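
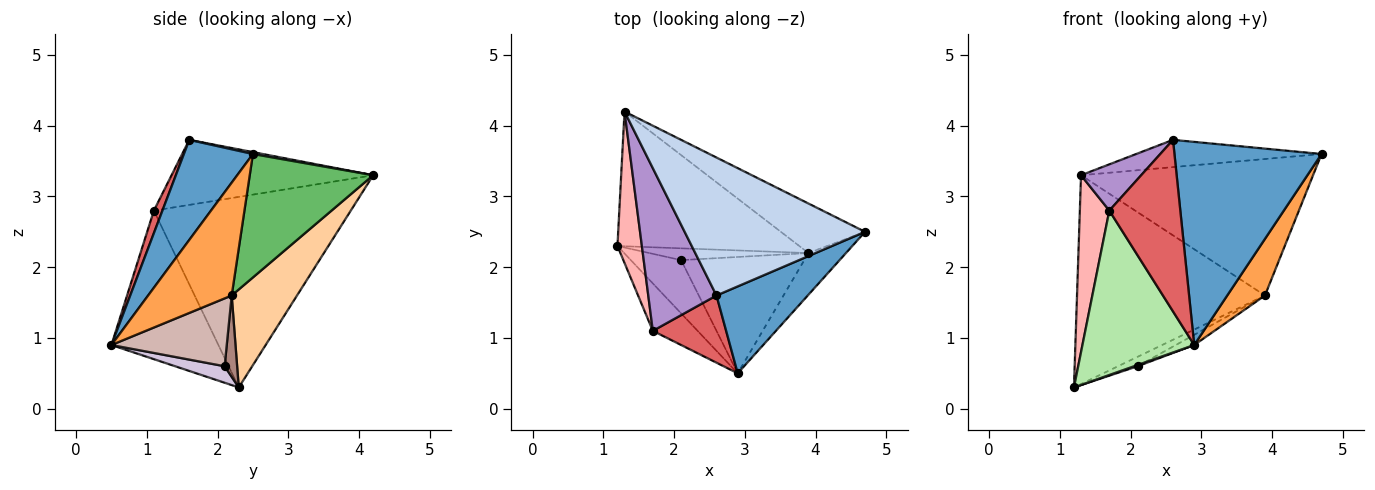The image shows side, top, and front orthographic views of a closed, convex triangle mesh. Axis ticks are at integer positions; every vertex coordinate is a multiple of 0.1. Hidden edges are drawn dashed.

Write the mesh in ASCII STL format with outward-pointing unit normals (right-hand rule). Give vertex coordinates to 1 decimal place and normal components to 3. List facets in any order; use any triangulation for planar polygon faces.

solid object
 facet normal 0.396 -0.844 0.361
  outer loop
   vertex 2.6 1.6 3.8
   vertex 2.9 0.5 0.9
   vertex 4.7 2.5 3.6
  endloop
 endfacet
 facet normal 0.010 0.194 0.981
  outer loop
   vertex 1.3 4.2 3.3
   vertex 2.6 1.6 3.8
   vertex 4.7 2.5 3.6
  endloop
 endfacet
 facet normal 0.872 -0.394 -0.290
  outer loop
   vertex 3.9 2.2 1.6
   vertex 4.7 2.5 3.6
   vertex 2.9 0.5 0.9
  endloop
 endfacet
 facet normal 0.280 0.807 -0.520
  outer loop
   vertex 3.9 2.2 1.6
   vertex 1.2 2.3 0.3
   vertex 1.3 4.2 3.3
  endloop
 endfacet
 facet normal 0.447 0.841 -0.305
  outer loop
   vertex 3.9 2.2 1.6
   vertex 1.3 4.2 3.3
   vertex 4.7 2.5 3.6
  endloop
 endfacet
 facet normal -0.677 -0.707 -0.204
  outer loop
   vertex 1.7 1.1 2.8
   vertex 1.2 2.3 0.3
   vertex 2.9 0.5 0.9
  endloop
 endfacet
 facet normal 0.111 -0.925 0.362
  outer loop
   vertex 1.7 1.1 2.8
   vertex 2.9 0.5 0.9
   vertex 2.6 1.6 3.8
  endloop
 endfacet
 facet normal -0.981 -0.147 0.126
  outer loop
   vertex 1.7 1.1 2.8
   vertex 1.3 4.2 3.3
   vertex 1.2 2.3 0.3
  endloop
 endfacet
 facet normal -0.676 -0.202 0.709
  outer loop
   vertex 1.7 1.1 2.8
   vertex 2.6 1.6 3.8
   vertex 1.3 4.2 3.3
  endloop
 endfacet
 facet normal 0.312 -0.022 -0.950
  outer loop
   vertex 2.1 2.1 0.6
   vertex 2.9 0.5 0.9
   vertex 1.2 2.3 0.3
  endloop
 endfacet
 facet normal 0.371 0.580 -0.725
  outer loop
   vertex 2.1 2.1 0.6
   vertex 1.2 2.3 0.3
   vertex 3.9 2.2 1.6
  endloop
 endfacet
 facet normal 0.481 0.077 -0.873
  outer loop
   vertex 2.1 2.1 0.6
   vertex 3.9 2.2 1.6
   vertex 2.9 0.5 0.9
  endloop
 endfacet
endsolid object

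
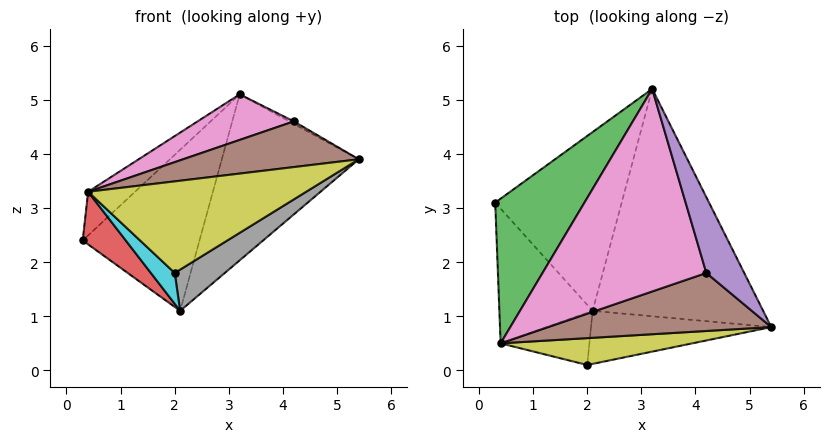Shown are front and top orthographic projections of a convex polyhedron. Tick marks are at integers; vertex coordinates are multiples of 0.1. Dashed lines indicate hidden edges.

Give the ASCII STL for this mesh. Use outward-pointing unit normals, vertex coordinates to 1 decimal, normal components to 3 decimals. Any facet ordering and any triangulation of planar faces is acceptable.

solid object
 facet normal 0.203 0.655 -0.728
  outer loop
   vertex 2.1 1.1 1.1
   vertex 0.3 3.1 2.4
   vertex 3.2 5.2 5.1
  endloop
 endfacet
 facet normal 0.594 0.474 -0.650
  outer loop
   vertex 2.1 1.1 1.1
   vertex 3.2 5.2 5.1
   vertex 5.4 0.8 3.9
  endloop
 endfacet
 facet normal -0.740 0.194 0.644
  outer loop
   vertex 0.4 0.5 3.3
   vertex 3.2 5.2 5.1
   vertex 0.3 3.1 2.4
  endloop
 endfacet
 facet normal -0.733 -0.248 -0.634
  outer loop
   vertex 0.4 0.5 3.3
   vertex 0.3 3.1 2.4
   vertex 2.1 1.1 1.1
  endloop
 endfacet
 facet normal 0.521 0.028 0.853
  outer loop
   vertex 4.2 1.8 4.6
   vertex 5.4 0.8 3.9
   vertex 3.2 5.2 5.1
  endloop
 endfacet
 facet normal -0.057 -0.618 0.784
  outer loop
   vertex 4.2 1.8 4.6
   vertex 0.4 0.5 3.3
   vertex 5.4 0.8 3.9
  endloop
 endfacet
 facet normal -0.250 -0.213 0.945
  outer loop
   vertex 4.2 1.8 4.6
   vertex 3.2 5.2 5.1
   vertex 0.4 0.5 3.3
  endloop
 endfacet
 facet normal 0.523 -0.523 -0.673
  outer loop
   vertex 2.0 0.1 1.8
   vertex 2.1 1.1 1.1
   vertex 5.4 0.8 3.9
  endloop
 endfacet
 facet normal 0.024 -0.959 0.281
  outer loop
   vertex 2.0 0.1 1.8
   vertex 5.4 0.8 3.9
   vertex 0.4 0.5 3.3
  endloop
 endfacet
 facet normal -0.683 -0.372 -0.629
  outer loop
   vertex 2.0 0.1 1.8
   vertex 0.4 0.5 3.3
   vertex 2.1 1.1 1.1
  endloop
 endfacet
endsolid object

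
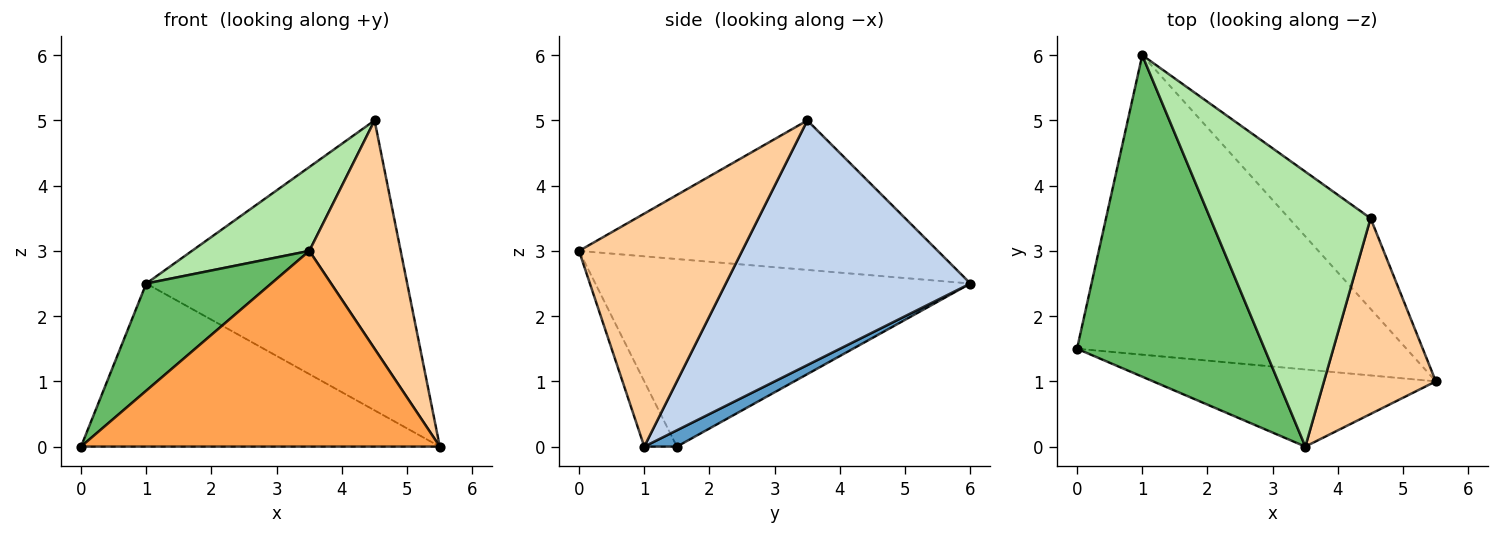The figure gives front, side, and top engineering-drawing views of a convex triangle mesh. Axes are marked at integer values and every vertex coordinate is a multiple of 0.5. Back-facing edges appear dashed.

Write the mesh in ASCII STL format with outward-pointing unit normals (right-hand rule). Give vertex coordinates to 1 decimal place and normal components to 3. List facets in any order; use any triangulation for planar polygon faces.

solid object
 facet normal 0.043 0.478 -0.877
  outer loop
   vertex 1.0 6.0 2.5
   vertex 5.5 1.0 0.0
   vertex 0.0 1.5 0.0
  endloop
 endfacet
 facet normal 0.667 0.711 -0.222
  outer loop
   vertex 4.5 3.5 5.0
   vertex 5.5 1.0 0.0
   vertex 1.0 6.0 2.5
  endloop
 endfacet
 facet normal -0.084 -0.927 -0.365
  outer loop
   vertex 3.5 0.0 3.0
   vertex 0.0 1.5 0.0
   vertex 5.5 1.0 0.0
  endloop
 endfacet
 facet normal 0.805 -0.451 0.386
  outer loop
   vertex 3.5 0.0 3.0
   vertex 5.5 1.0 0.0
   vertex 4.5 3.5 5.0
  endloop
 endfacet
 facet normal -0.688 -0.229 0.688
  outer loop
   vertex 3.5 0.0 3.0
   vertex 1.0 6.0 2.5
   vertex 0.0 1.5 0.0
  endloop
 endfacet
 facet normal -0.666 -0.218 0.714
  outer loop
   vertex 3.5 0.0 3.0
   vertex 4.5 3.5 5.0
   vertex 1.0 6.0 2.5
  endloop
 endfacet
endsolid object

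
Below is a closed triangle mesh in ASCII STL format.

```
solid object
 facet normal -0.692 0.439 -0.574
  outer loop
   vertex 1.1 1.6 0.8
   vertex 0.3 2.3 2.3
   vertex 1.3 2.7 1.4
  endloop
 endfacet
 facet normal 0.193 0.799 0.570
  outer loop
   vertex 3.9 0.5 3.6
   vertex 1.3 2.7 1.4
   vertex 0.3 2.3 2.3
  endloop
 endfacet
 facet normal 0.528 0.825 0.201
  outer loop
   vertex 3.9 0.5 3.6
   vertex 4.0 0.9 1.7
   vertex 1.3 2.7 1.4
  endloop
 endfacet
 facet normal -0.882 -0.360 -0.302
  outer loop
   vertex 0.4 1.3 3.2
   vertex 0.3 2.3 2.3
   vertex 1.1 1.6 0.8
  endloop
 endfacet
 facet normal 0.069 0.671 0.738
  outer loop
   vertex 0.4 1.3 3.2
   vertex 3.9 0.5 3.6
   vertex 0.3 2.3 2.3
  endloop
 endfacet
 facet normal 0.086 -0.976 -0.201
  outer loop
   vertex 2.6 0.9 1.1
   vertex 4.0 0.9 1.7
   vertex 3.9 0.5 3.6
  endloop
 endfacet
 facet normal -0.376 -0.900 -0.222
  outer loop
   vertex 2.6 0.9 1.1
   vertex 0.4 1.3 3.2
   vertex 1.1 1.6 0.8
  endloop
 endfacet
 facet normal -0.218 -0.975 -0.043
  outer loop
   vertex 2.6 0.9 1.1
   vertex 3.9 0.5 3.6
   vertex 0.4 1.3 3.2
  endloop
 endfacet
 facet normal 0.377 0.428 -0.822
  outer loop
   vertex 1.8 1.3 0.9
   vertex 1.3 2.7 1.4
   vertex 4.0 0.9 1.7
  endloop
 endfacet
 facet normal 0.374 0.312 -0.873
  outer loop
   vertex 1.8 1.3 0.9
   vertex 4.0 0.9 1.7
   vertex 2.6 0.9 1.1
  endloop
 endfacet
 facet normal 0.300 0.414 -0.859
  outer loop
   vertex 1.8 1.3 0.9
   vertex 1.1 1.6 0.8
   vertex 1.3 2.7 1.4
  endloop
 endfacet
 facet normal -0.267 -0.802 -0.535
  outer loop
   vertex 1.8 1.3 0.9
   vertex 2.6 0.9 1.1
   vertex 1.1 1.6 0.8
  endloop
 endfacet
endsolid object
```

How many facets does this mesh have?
12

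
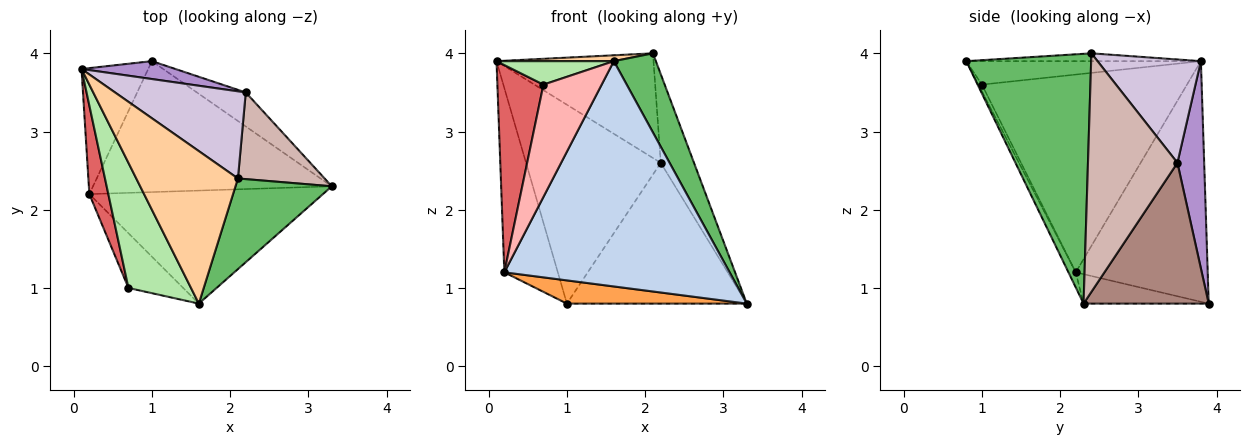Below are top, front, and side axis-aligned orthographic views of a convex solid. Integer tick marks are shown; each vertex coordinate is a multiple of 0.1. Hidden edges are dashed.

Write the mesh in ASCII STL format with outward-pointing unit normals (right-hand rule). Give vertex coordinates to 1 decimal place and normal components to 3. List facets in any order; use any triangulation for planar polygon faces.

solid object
 facet normal -0.898 0.364 -0.249
  outer loop
   vertex 0.2 2.2 1.2
   vertex 0.1 3.8 3.9
   vertex 1.0 3.9 0.8
  endloop
 endfacet
 facet normal -0.029 -0.893 -0.448
  outer loop
   vertex 0.2 2.2 1.2
   vertex 3.3 2.3 0.8
   vertex 1.6 0.8 3.9
  endloop
 endfacet
 facet normal -0.121 -0.173 -0.977
  outer loop
   vertex 0.2 2.2 1.2
   vertex 1.0 3.9 0.8
   vertex 3.3 2.3 0.8
  endloop
 endfacet
 facet normal -0.077 -0.038 0.996
  outer loop
   vertex 2.1 2.4 4.0
   vertex 0.1 3.8 3.9
   vertex 1.6 0.8 3.9
  endloop
 endfacet
 facet normal 0.890 -0.300 0.343
  outer loop
   vertex 2.1 2.4 4.0
   vertex 1.6 0.8 3.9
   vertex 3.3 2.3 0.8
  endloop
 endfacet
 facet normal -0.346 -0.173 0.922
  outer loop
   vertex 0.7 1.0 3.6
   vertex 1.6 0.8 3.9
   vertex 0.1 3.8 3.9
  endloop
 endfacet
 facet normal -0.971 -0.218 0.093
  outer loop
   vertex 0.7 1.0 3.6
   vertex 0.1 3.8 3.9
   vertex 0.2 2.2 1.2
  endloop
 endfacet
 facet normal -0.054 -0.898 -0.438
  outer loop
   vertex 0.7 1.0 3.6
   vertex 0.2 2.2 1.2
   vertex 1.6 0.8 3.9
  endloop
 endfacet
 facet normal 0.194 0.977 0.088
  outer loop
   vertex 2.2 3.5 2.6
   vertex 1.0 3.9 0.8
   vertex 0.1 3.8 3.9
  endloop
 endfacet
 facet normal 0.451 0.686 0.571
  outer loop
   vertex 2.2 3.5 2.6
   vertex 0.1 3.8 3.9
   vertex 2.1 2.4 4.0
  endloop
 endfacet
 facet normal 0.560 0.805 -0.194
  outer loop
   vertex 2.2 3.5 2.6
   vertex 3.3 2.3 0.8
   vertex 1.0 3.9 0.8
  endloop
 endfacet
 facet normal 0.887 0.330 0.322
  outer loop
   vertex 2.2 3.5 2.6
   vertex 2.1 2.4 4.0
   vertex 3.3 2.3 0.8
  endloop
 endfacet
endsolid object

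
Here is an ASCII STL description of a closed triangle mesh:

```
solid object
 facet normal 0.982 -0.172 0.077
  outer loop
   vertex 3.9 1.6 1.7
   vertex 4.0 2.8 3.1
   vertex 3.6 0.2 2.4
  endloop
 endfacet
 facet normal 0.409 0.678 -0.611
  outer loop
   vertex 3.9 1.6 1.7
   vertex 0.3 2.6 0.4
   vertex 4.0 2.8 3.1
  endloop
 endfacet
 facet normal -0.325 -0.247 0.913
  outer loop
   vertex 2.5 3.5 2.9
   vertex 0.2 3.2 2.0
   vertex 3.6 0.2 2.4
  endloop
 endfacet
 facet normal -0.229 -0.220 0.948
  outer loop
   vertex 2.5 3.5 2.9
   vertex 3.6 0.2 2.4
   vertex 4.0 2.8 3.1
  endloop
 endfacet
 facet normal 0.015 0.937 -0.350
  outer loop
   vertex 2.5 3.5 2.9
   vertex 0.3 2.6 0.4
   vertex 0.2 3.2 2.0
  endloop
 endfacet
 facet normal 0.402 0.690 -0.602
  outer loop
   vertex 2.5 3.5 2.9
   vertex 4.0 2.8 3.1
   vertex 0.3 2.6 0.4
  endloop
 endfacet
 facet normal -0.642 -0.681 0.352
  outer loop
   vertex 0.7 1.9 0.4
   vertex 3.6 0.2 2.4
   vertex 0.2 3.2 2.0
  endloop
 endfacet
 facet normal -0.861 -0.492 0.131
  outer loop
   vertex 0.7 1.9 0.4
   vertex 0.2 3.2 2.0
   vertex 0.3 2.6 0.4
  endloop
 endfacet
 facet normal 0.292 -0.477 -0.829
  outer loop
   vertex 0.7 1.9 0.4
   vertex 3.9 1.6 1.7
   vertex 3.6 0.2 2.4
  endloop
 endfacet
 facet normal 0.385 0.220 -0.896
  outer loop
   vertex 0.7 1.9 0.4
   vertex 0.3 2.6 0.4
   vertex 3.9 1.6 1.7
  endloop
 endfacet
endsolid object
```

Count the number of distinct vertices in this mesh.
7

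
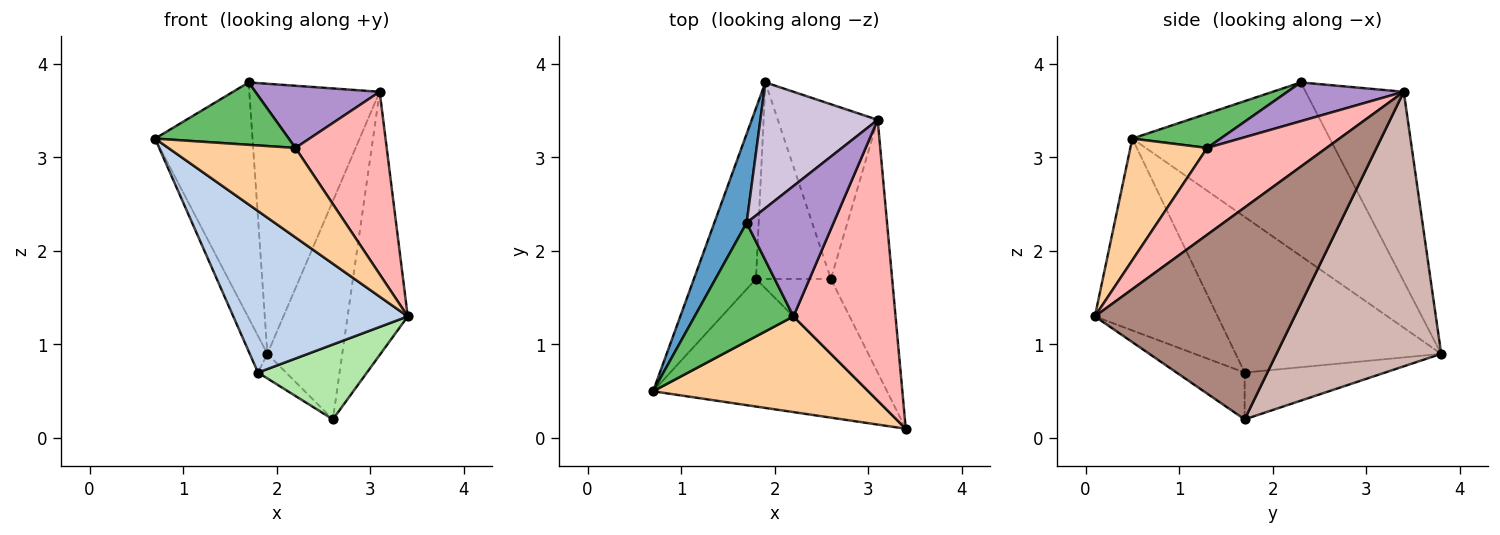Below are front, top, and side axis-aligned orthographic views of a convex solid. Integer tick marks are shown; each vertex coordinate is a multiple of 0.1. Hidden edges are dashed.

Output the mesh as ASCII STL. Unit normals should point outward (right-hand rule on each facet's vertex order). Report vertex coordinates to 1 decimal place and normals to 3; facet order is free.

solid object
 facet normal -0.885 0.436 0.165
  outer loop
   vertex 1.7 2.3 3.8
   vertex 1.9 3.8 0.9
   vertex 0.7 0.5 3.2
  endloop
 endfacet
 facet normal -0.484 -0.687 -0.542
  outer loop
   vertex 1.8 1.7 0.7
   vertex 3.4 0.1 1.3
   vertex 0.7 0.5 3.2
  endloop
 endfacet
 facet normal -0.926 0.079 -0.369
  outer loop
   vertex 1.8 1.7 0.7
   vertex 0.7 0.5 3.2
   vertex 1.9 3.8 0.9
  endloop
 endfacet
 facet normal 0.382 -0.631 0.675
  outer loop
   vertex 2.2 1.3 3.1
   vertex 0.7 0.5 3.2
   vertex 3.4 0.1 1.3
  endloop
 endfacet
 facet normal 0.294 -0.445 0.846
  outer loop
   vertex 2.2 1.3 3.1
   vertex 1.7 2.3 3.8
   vertex 0.7 0.5 3.2
  endloop
 endfacet
 facet normal -0.404 -0.647 -0.647
  outer loop
   vertex 2.6 1.7 0.2
   vertex 3.4 0.1 1.3
   vertex 1.8 1.7 0.7
  endloop
 endfacet
 facet normal -0.527 0.105 -0.843
  outer loop
   vertex 2.6 1.7 0.2
   vertex 1.8 1.7 0.7
   vertex 1.9 3.8 0.9
  endloop
 endfacet
 facet normal 0.580 -0.444 0.683
  outer loop
   vertex 3.1 3.4 3.7
   vertex 2.2 1.3 3.1
   vertex 3.4 0.1 1.3
  endloop
 endfacet
 facet normal 0.374 -0.399 0.837
  outer loop
   vertex 3.1 3.4 3.7
   vertex 1.7 2.3 3.8
   vertex 2.2 1.3 3.1
  endloop
 endfacet
 facet normal -0.564 0.749 0.349
  outer loop
   vertex 3.1 3.4 3.7
   vertex 1.9 3.8 0.9
   vertex 1.7 2.3 3.8
  endloop
 endfacet
 facet normal 0.923 0.278 -0.267
  outer loop
   vertex 3.1 3.4 3.7
   vertex 3.4 0.1 1.3
   vertex 2.6 1.7 0.2
  endloop
 endfacet
 facet normal 0.864 0.393 -0.314
  outer loop
   vertex 3.1 3.4 3.7
   vertex 2.6 1.7 0.2
   vertex 1.9 3.8 0.9
  endloop
 endfacet
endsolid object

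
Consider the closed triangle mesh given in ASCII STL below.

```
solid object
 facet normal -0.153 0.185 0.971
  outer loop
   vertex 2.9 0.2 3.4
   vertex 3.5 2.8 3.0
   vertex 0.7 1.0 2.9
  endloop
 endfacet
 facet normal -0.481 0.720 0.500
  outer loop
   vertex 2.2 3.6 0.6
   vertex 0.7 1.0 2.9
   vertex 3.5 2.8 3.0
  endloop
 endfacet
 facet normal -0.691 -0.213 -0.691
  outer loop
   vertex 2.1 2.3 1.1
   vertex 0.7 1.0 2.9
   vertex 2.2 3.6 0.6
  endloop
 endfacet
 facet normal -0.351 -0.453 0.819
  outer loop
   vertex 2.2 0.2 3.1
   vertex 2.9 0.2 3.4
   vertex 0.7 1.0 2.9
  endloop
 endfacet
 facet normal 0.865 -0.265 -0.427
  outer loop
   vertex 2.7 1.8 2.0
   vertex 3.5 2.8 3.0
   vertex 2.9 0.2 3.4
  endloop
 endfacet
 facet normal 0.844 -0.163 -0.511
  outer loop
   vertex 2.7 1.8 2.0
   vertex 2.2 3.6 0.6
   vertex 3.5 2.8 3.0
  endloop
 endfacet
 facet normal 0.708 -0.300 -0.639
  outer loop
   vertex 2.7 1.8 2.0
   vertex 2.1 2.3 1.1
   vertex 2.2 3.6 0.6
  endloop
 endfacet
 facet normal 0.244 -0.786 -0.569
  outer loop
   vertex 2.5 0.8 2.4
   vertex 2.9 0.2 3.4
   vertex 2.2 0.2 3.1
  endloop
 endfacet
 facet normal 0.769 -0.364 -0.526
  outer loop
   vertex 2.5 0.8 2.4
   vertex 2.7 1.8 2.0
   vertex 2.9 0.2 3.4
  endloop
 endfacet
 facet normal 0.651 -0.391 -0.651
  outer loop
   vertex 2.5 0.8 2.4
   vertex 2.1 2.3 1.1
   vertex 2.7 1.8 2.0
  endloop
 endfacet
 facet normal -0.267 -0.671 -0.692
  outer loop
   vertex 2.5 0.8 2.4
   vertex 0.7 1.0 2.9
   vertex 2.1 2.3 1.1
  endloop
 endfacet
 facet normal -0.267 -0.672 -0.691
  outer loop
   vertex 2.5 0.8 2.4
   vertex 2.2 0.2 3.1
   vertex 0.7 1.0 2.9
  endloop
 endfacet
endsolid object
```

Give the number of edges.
18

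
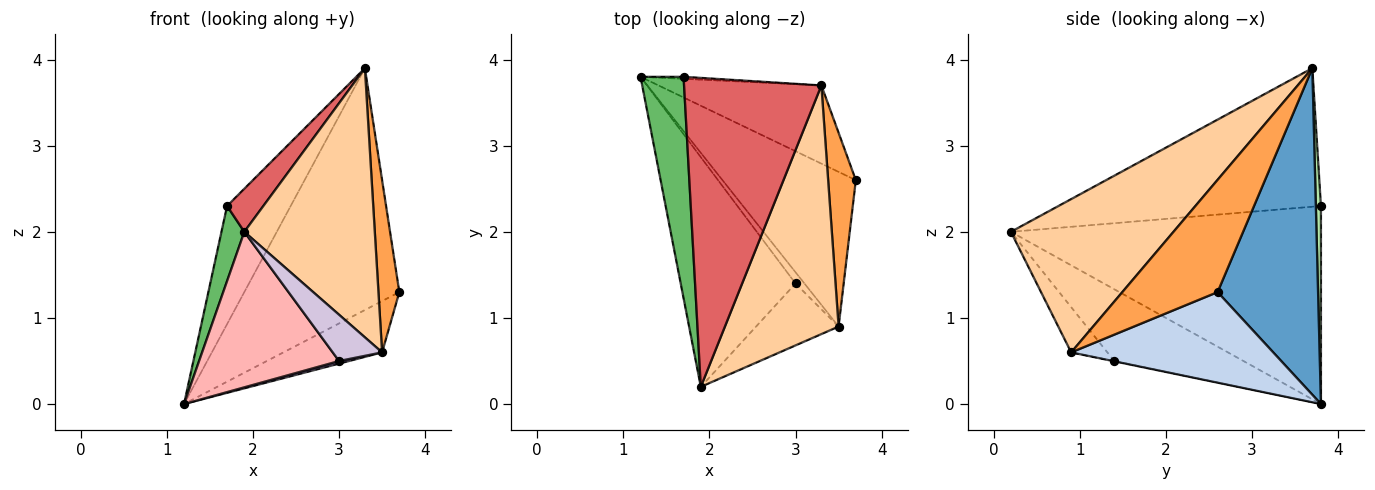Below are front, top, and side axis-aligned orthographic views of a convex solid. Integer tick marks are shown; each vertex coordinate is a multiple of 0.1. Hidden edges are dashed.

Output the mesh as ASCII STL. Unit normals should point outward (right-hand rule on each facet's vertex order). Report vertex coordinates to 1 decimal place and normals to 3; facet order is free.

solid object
 facet normal 0.525 0.810 -0.262
  outer loop
   vertex 3.3 3.7 3.9
   vertex 3.7 2.6 1.3
   vertex 1.2 3.8 0.0
  endloop
 endfacet
 facet normal 0.542 0.265 -0.798
  outer loop
   vertex 3.5 0.9 0.6
   vertex 1.2 3.8 0.0
   vertex 3.7 2.6 1.3
  endloop
 endfacet
 facet normal 0.950 -0.208 0.234
  outer loop
   vertex 3.5 0.9 0.6
   vertex 3.7 2.6 1.3
   vertex 3.3 3.7 3.9
  endloop
 endfacet
 facet normal 0.675 -0.542 0.501
  outer loop
   vertex 3.5 0.9 0.6
   vertex 3.3 3.7 3.9
   vertex 1.9 0.2 2.0
  endloop
 endfacet
 facet normal -0.975 -0.072 0.212
  outer loop
   vertex 1.7 3.8 2.3
   vertex 1.2 3.8 0.0
   vertex 1.9 0.2 2.0
  endloop
 endfacet
 facet normal 0.080 0.997 -0.017
  outer loop
   vertex 1.7 3.8 2.3
   vertex 3.3 3.7 3.9
   vertex 1.2 3.8 0.0
  endloop
 endfacet
 facet normal -0.707 -0.098 0.701
  outer loop
   vertex 1.7 3.8 2.3
   vertex 1.9 0.2 2.0
   vertex 3.3 3.7 3.9
  endloop
 endfacet
 facet normal -0.460 -0.498 -0.735
  outer loop
   vertex 3.0 1.4 0.5
   vertex 1.9 0.2 2.0
   vertex 1.2 3.8 0.0
  endloop
 endfacet
 facet normal -0.032 -0.227 -0.973
  outer loop
   vertex 3.0 1.4 0.5
   vertex 1.2 3.8 0.0
   vertex 3.5 0.9 0.6
  endloop
 endfacet
 facet normal -0.402 -0.548 -0.733
  outer loop
   vertex 3.0 1.4 0.5
   vertex 3.5 0.9 0.6
   vertex 1.9 0.2 2.0
  endloop
 endfacet
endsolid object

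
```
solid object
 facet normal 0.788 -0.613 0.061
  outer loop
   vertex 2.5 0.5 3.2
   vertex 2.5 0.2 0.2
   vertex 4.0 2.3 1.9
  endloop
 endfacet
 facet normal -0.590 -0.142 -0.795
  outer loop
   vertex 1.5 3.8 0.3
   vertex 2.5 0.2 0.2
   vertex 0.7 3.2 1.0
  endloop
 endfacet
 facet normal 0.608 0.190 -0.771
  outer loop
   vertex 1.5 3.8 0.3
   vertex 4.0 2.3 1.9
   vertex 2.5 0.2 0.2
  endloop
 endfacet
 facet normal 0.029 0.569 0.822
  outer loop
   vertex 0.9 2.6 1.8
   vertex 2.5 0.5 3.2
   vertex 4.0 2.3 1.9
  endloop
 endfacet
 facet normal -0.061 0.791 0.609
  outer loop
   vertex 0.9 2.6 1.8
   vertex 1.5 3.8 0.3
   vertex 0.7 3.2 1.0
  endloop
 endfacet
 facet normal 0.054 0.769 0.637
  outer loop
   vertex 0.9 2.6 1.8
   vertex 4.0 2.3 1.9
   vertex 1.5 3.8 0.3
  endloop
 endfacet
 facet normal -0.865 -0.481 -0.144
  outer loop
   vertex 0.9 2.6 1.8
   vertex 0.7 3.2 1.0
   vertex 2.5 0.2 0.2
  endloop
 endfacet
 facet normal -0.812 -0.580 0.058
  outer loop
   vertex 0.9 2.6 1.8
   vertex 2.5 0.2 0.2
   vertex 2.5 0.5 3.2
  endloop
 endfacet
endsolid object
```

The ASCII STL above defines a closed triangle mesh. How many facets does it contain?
8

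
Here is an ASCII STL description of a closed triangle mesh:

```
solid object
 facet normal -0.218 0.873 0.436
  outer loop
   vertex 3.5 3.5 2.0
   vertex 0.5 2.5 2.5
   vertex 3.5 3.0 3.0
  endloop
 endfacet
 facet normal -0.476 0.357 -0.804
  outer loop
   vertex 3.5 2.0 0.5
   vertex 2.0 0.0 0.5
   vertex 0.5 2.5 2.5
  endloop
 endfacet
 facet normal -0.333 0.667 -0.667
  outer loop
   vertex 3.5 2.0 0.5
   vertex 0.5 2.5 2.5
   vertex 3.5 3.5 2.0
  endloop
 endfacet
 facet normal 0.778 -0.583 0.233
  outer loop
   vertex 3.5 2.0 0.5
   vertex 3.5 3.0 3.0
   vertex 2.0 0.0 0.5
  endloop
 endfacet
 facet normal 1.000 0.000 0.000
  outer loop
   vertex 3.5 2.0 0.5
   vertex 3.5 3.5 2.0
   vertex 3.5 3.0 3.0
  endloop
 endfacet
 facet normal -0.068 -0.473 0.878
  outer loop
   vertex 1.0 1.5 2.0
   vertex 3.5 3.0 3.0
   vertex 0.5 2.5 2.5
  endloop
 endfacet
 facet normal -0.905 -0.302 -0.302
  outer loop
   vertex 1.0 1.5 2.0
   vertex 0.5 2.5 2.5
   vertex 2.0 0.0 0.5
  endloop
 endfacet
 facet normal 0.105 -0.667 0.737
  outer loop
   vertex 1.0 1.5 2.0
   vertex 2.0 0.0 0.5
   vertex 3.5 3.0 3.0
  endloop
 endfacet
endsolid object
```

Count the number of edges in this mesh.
12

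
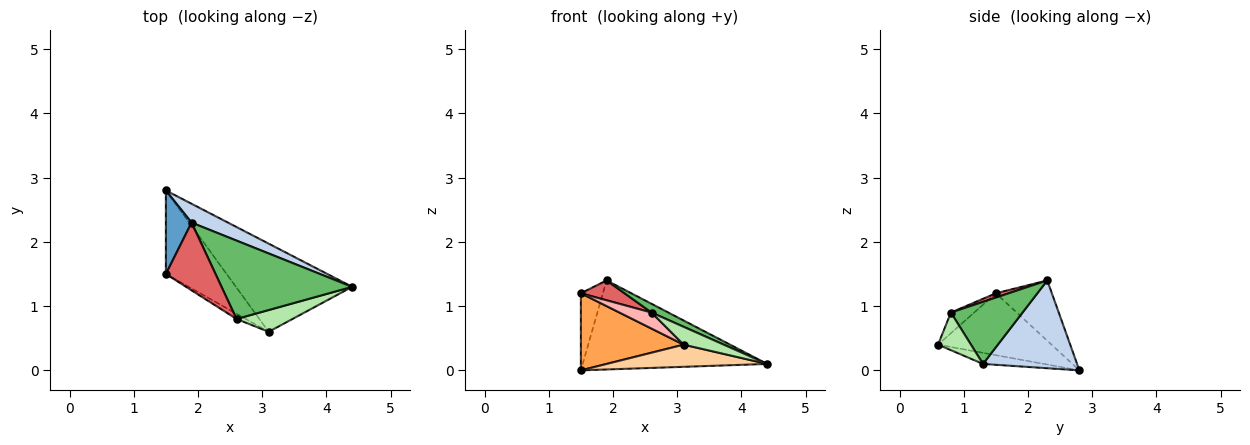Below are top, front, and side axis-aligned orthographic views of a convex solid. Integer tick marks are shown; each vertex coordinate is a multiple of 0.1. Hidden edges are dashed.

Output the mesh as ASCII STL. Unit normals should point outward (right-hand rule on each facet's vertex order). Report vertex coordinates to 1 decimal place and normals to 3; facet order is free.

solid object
 facet normal -0.865 0.340 0.369
  outer loop
   vertex 1.9 2.3 1.4
   vertex 1.5 2.8 0.0
   vertex 1.5 1.5 1.2
  endloop
 endfacet
 facet normal 0.446 0.875 0.185
  outer loop
   vertex 1.9 2.3 1.4
   vertex 4.4 1.3 0.1
   vertex 1.5 2.8 0.0
  endloop
 endfacet
 facet normal -0.599 -0.543 -0.588
  outer loop
   vertex 3.1 0.6 0.4
   vertex 1.5 1.5 1.2
   vertex 1.5 2.8 0.0
  endloop
 endfacet
 facet normal -0.092 -0.243 -0.966
  outer loop
   vertex 3.1 0.6 0.4
   vertex 1.5 2.8 0.0
   vertex 4.4 1.3 0.1
  endloop
 endfacet
 facet normal 0.427 -0.100 0.899
  outer loop
   vertex 2.6 0.8 0.9
   vertex 4.4 1.3 0.1
   vertex 1.9 2.3 1.4
  endloop
 endfacet
 facet normal 0.461 -0.562 0.686
  outer loop
   vertex 2.6 0.8 0.9
   vertex 3.1 0.6 0.4
   vertex 4.4 1.3 0.1
  endloop
 endfacet
 facet normal 0.082 -0.280 0.956
  outer loop
   vertex 2.6 0.8 0.9
   vertex 1.9 2.3 1.4
   vertex 1.5 1.5 1.2
  endloop
 endfacet
 facet normal -0.568 -0.783 -0.254
  outer loop
   vertex 2.6 0.8 0.9
   vertex 1.5 1.5 1.2
   vertex 3.1 0.6 0.4
  endloop
 endfacet
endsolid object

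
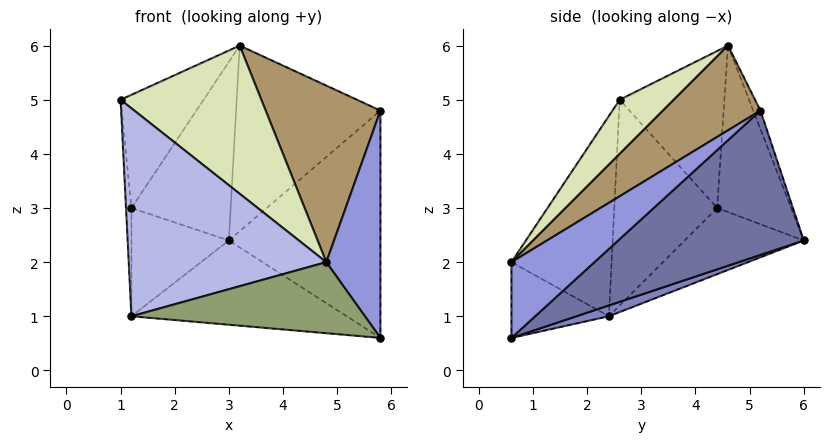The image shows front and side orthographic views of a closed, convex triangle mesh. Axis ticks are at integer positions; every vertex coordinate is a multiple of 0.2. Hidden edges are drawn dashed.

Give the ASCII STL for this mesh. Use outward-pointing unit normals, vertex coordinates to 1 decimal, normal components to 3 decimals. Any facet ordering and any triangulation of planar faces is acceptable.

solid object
 facet normal 0.637 0.520 -0.569
  outer loop
   vertex 3.0 6.0 2.4
   vertex 5.8 5.2 4.8
   vertex 5.8 0.6 0.6
  endloop
 endfacet
 facet normal 0.051 0.340 -0.939
  outer loop
   vertex 1.2 2.4 1.0
   vertex 3.0 6.0 2.4
   vertex 5.8 0.6 0.6
  endloop
 endfacet
 facet normal 0.719 -0.469 0.513
  outer loop
   vertex 4.8 0.6 2.0
   vertex 5.8 0.6 0.6
   vertex 5.8 5.2 4.8
  endloop
 endfacet
 facet normal -0.452 -0.892 0.022
  outer loop
   vertex 4.8 0.6 2.0
   vertex 1.0 2.6 5.0
   vertex 1.2 2.4 1.0
  endloop
 endfacet
 facet normal -0.371 -0.890 -0.265
  outer loop
   vertex 4.8 0.6 2.0
   vertex 1.2 2.4 1.0
   vertex 5.8 0.6 0.6
  endloop
 endfacet
 facet normal -0.997 0.052 -0.052
  outer loop
   vertex 1.2 4.4 3.0
   vertex 1.2 2.4 1.0
   vertex 1.0 2.6 5.0
  endloop
 endfacet
 facet normal -0.654 0.535 -0.535
  outer loop
   vertex 1.2 4.4 3.0
   vertex 3.0 6.0 2.4
   vertex 1.2 2.4 1.0
  endloop
 endfacet
 facet normal 0.244 -0.635 0.733
  outer loop
   vertex 3.2 4.6 6.0
   vertex 1.0 2.6 5.0
   vertex 4.8 0.6 2.0
  endloop
 endfacet
 facet normal 0.453 -0.533 0.714
  outer loop
   vertex 3.2 4.6 6.0
   vertex 4.8 0.6 2.0
   vertex 5.8 5.2 4.8
  endloop
 endfacet
 facet normal -0.047 0.930 0.364
  outer loop
   vertex 3.2 4.6 6.0
   vertex 5.8 5.2 4.8
   vertex 3.0 6.0 2.4
  endloop
 endfacet
 facet normal -0.706 0.560 0.433
  outer loop
   vertex 3.2 4.6 6.0
   vertex 1.2 4.4 3.0
   vertex 1.0 2.6 5.0
  endloop
 endfacet
 facet normal -0.565 0.758 0.326
  outer loop
   vertex 3.2 4.6 6.0
   vertex 3.0 6.0 2.4
   vertex 1.2 4.4 3.0
  endloop
 endfacet
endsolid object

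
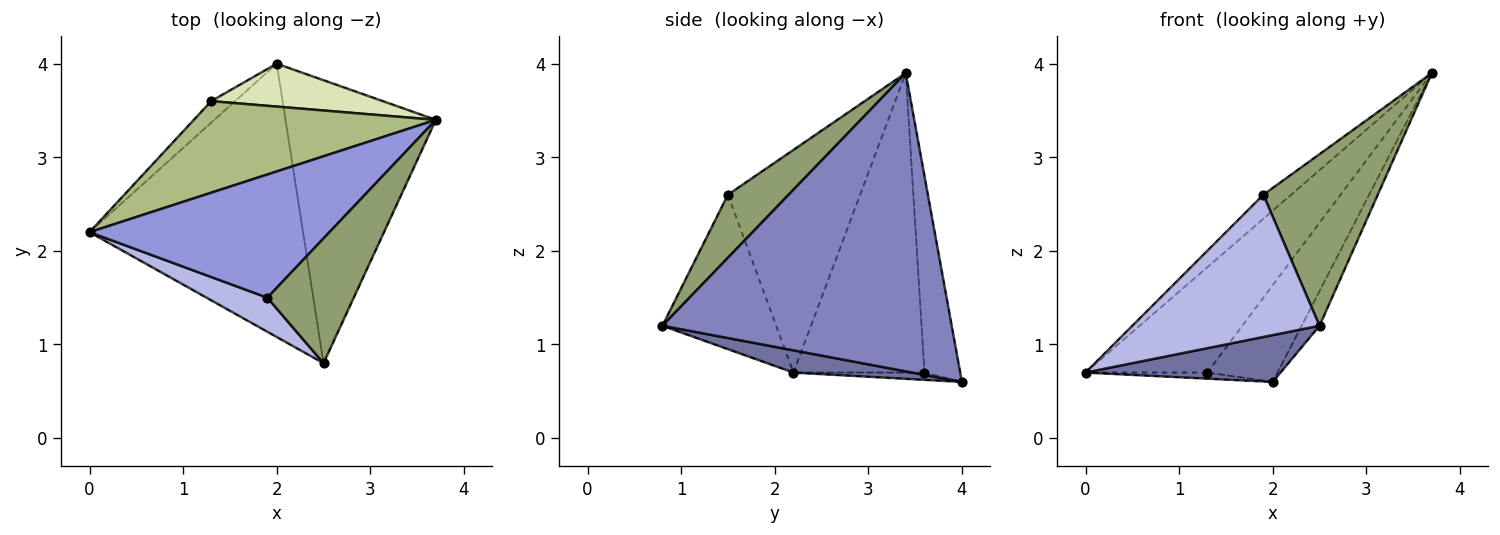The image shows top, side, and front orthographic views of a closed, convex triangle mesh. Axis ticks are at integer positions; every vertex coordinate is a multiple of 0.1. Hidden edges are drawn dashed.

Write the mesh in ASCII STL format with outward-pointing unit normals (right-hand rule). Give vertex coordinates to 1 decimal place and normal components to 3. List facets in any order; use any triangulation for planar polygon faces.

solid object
 facet normal 0.102 -0.168 -0.981
  outer loop
   vertex 2.0 4.0 0.6
   vertex 2.5 0.8 1.2
   vertex 0.0 2.2 0.7
  endloop
 endfacet
 facet normal 0.892 0.055 -0.449
  outer loop
   vertex 2.0 4.0 0.6
   vertex 3.7 3.4 3.9
   vertex 2.5 0.8 1.2
  endloop
 endfacet
 facet normal -0.673 0.142 0.726
  outer loop
   vertex 1.9 1.5 2.6
   vertex 3.7 3.4 3.9
   vertex 0.0 2.2 0.7
  endloop
 endfacet
 facet normal -0.509 -0.837 0.200
  outer loop
   vertex 1.9 1.5 2.6
   vertex 0.0 2.2 0.7
   vertex 2.5 0.8 1.2
  endloop
 endfacet
 facet normal 0.394 -0.743 0.541
  outer loop
   vertex 1.9 1.5 2.6
   vertex 2.5 0.8 1.2
   vertex 3.7 3.4 3.9
  endloop
 endfacet
 facet normal -0.631 0.586 0.510
  outer loop
   vertex 1.3 3.6 0.7
   vertex 0.0 2.2 0.7
   vertex 3.7 3.4 3.9
  endloop
 endfacet
 facet normal -0.281 0.261 -0.924
  outer loop
   vertex 1.3 3.6 0.7
   vertex 2.0 4.0 0.6
   vertex 0.0 2.2 0.7
  endloop
 endfacet
 facet normal -0.421 0.829 0.368
  outer loop
   vertex 1.3 3.6 0.7
   vertex 3.7 3.4 3.9
   vertex 2.0 4.0 0.6
  endloop
 endfacet
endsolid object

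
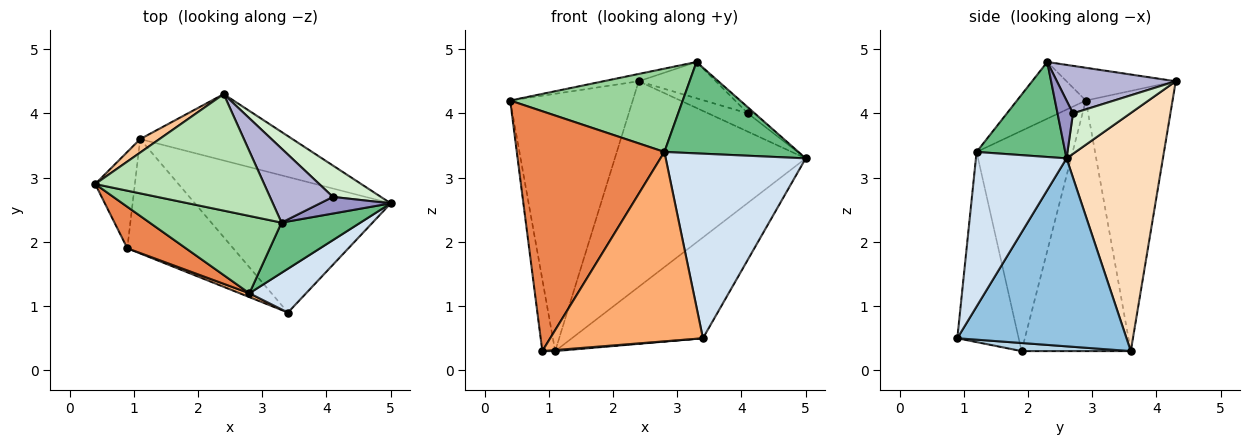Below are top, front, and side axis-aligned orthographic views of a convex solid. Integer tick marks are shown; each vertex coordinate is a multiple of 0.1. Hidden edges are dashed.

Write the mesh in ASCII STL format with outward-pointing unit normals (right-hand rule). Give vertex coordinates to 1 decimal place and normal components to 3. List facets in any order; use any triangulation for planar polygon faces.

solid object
 facet normal -0.981 0.115 -0.155
  outer loop
   vertex 1.1 3.6 0.3
   vertex 0.9 1.9 0.3
   vertex 0.4 2.9 4.2
  endloop
 endfacet
 facet normal 0.610 0.473 -0.636
  outer loop
   vertex 1.1 3.6 0.3
   vertex 5.0 2.6 3.3
   vertex 3.4 0.9 0.5
  endloop
 endfacet
 facet normal 0.076 -0.009 -0.997
  outer loop
   vertex 1.1 3.6 0.3
   vertex 3.4 0.9 0.5
   vertex 0.9 1.9 0.3
  endloop
 endfacet
 facet normal 0.533 -0.823 0.195
  outer loop
   vertex 2.8 1.2 3.4
   vertex 3.4 0.9 0.5
   vertex 5.0 2.6 3.3
  endloop
 endfacet
 facet normal -0.540 -0.830 0.143
  outer loop
   vertex 2.8 1.2 3.4
   vertex 0.4 2.9 4.2
   vertex 0.9 1.9 0.3
  endloop
 endfacet
 facet normal -0.373 -0.928 0.019
  outer loop
   vertex 2.8 1.2 3.4
   vertex 0.9 1.9 0.3
   vertex 3.4 0.9 0.5
  endloop
 endfacet
 facet normal -0.577 0.815 0.043
  outer loop
   vertex 2.4 4.3 4.5
   vertex 1.1 3.6 0.3
   vertex 0.4 2.9 4.2
  endloop
 endfacet
 facet normal 0.433 0.858 -0.277
  outer loop
   vertex 2.4 4.3 4.5
   vertex 5.0 2.6 3.3
   vertex 1.1 3.6 0.3
  endloop
 endfacet
 facet normal 0.501 -0.758 0.417
  outer loop
   vertex 3.3 2.3 4.8
   vertex 2.8 1.2 3.4
   vertex 5.0 2.6 3.3
  endloop
 endfacet
 facet normal -0.281 -0.703 0.653
  outer loop
   vertex 3.3 2.3 4.8
   vertex 0.4 2.9 4.2
   vertex 2.8 1.2 3.4
  endloop
 endfacet
 facet normal -0.190 0.061 0.980
  outer loop
   vertex 3.3 2.3 4.8
   vertex 2.4 4.3 4.5
   vertex 0.4 2.9 4.2
  endloop
 endfacet
 facet normal 0.589 0.407 0.699
  outer loop
   vertex 4.1 2.7 4.0
   vertex 5.0 2.6 3.3
   vertex 2.4 4.3 4.5
  endloop
 endfacet
 facet normal 0.610 0.271 0.745
  outer loop
   vertex 4.1 2.7 4.0
   vertex 3.3 2.3 4.8
   vertex 5.0 2.6 3.3
  endloop
 endfacet
 facet normal 0.561 0.364 0.743
  outer loop
   vertex 4.1 2.7 4.0
   vertex 2.4 4.3 4.5
   vertex 3.3 2.3 4.8
  endloop
 endfacet
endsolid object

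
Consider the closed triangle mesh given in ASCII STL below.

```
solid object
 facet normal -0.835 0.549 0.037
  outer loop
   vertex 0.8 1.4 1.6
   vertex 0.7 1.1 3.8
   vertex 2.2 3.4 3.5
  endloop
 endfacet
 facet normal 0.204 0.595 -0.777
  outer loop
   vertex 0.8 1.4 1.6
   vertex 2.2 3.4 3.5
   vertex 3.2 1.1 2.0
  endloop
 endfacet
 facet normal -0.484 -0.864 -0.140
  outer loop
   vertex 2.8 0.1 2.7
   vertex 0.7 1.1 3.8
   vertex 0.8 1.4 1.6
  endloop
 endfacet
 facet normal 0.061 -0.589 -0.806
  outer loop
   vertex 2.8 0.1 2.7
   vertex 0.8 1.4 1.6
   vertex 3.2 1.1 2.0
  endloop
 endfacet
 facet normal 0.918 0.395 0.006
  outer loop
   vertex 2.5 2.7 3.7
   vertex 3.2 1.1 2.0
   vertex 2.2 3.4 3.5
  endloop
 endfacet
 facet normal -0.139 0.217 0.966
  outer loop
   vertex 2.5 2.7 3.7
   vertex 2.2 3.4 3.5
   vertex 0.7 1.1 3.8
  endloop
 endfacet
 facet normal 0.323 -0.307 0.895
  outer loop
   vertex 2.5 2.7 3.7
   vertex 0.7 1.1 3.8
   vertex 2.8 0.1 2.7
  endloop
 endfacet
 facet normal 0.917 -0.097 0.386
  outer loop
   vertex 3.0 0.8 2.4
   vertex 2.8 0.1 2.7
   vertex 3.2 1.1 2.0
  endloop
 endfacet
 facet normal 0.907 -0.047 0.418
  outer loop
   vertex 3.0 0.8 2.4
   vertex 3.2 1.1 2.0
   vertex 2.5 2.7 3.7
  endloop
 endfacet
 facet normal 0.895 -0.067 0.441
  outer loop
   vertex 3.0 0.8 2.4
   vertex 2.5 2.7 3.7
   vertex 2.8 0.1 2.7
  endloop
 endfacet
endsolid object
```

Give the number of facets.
10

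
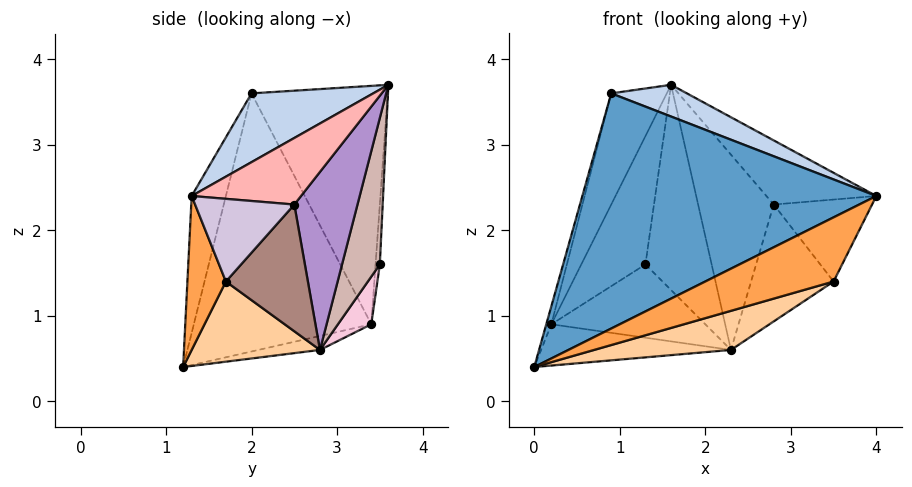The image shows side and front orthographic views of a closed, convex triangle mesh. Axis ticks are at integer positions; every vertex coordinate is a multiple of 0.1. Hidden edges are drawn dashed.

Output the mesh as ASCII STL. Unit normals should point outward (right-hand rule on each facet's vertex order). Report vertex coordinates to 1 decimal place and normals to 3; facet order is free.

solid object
 facet normal -0.111 -0.956 0.270
  outer loop
   vertex 0.9 2.0 3.6
   vertex 0.0 1.2 0.4
   vertex 4.0 1.3 2.4
  endloop
 endfacet
 facet normal 0.315 -0.196 0.929
  outer loop
   vertex 0.9 2.0 3.6
   vertex 4.0 1.3 2.4
   vertex 1.6 3.6 3.7
  endloop
 endfacet
 facet normal 0.254 -0.847 -0.466
  outer loop
   vertex 3.5 1.7 1.4
   vertex 4.0 1.3 2.4
   vertex 0.0 1.2 0.4
  endloop
 endfacet
 facet normal 0.302 -0.323 -0.897
  outer loop
   vertex 3.5 1.7 1.4
   vertex 0.0 1.2 0.4
   vertex 2.3 2.8 0.6
  endloop
 endfacet
 facet normal -0.074 0.227 -0.971
  outer loop
   vertex 0.2 3.4 0.9
   vertex 2.3 2.8 0.6
   vertex 0.0 1.2 0.4
  endloop
 endfacet
 facet normal -0.964 0.028 0.264
  outer loop
   vertex 0.2 3.4 0.9
   vertex 0.0 1.2 0.4
   vertex 0.9 2.0 3.6
  endloop
 endfacet
 facet normal -0.849 0.346 0.400
  outer loop
   vertex 0.2 3.4 0.9
   vertex 0.9 2.0 3.6
   vertex 1.6 3.6 3.7
  endloop
 endfacet
 facet normal 0.704 0.708 0.047
  outer loop
   vertex 2.8 2.5 2.3
   vertex 1.6 3.6 3.7
   vertex 4.0 1.3 2.4
  endloop
 endfacet
 facet normal 0.640 0.766 -0.053
  outer loop
   vertex 2.8 2.5 2.3
   vertex 2.3 2.8 0.6
   vertex 1.6 3.6 3.7
  endloop
 endfacet
 facet normal 0.708 0.702 -0.073
  outer loop
   vertex 2.8 2.5 2.3
   vertex 4.0 1.3 2.4
   vertex 3.5 1.7 1.4
  endloop
 endfacet
 facet normal 0.703 0.707 -0.082
  outer loop
   vertex 2.8 2.5 2.3
   vertex 3.5 1.7 1.4
   vertex 2.3 2.8 0.6
  endloop
 endfacet
 facet normal 0.493 0.863 -0.111
  outer loop
   vertex 1.3 3.5 1.6
   vertex 1.6 3.6 3.7
   vertex 2.3 2.8 0.6
  endloop
 endfacet
 facet normal -0.066 0.997 -0.038
  outer loop
   vertex 1.3 3.5 1.6
   vertex 0.2 3.4 0.9
   vertex 1.6 3.6 3.7
  endloop
 endfacet
 facet normal 0.191 0.884 -0.427
  outer loop
   vertex 1.3 3.5 1.6
   vertex 2.3 2.8 0.6
   vertex 0.2 3.4 0.9
  endloop
 endfacet
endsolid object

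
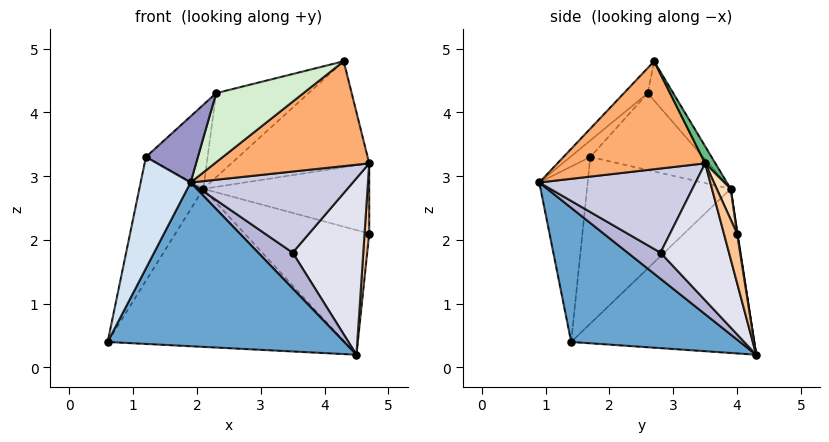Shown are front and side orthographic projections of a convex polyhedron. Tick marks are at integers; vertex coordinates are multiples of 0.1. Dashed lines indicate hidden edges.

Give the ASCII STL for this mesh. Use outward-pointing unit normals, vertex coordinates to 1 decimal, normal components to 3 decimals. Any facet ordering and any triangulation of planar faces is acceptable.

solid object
 facet normal 0.527 -0.738 -0.422
  outer loop
   vertex 4.5 4.3 0.2
   vertex 1.9 0.9 2.9
   vertex 0.6 1.4 0.4
  endloop
 endfacet
 facet normal -0.559 0.724 -0.405
  outer loop
   vertex 4.5 4.3 0.2
   vertex 0.6 1.4 0.4
   vertex 2.1 3.9 2.8
  endloop
 endfacet
 facet normal 0.004 0.988 0.156
  outer loop
   vertex 4.5 4.3 0.2
   vertex 2.1 3.9 2.8
   vertex 4.7 4.0 2.1
  endloop
 endfacet
 facet normal -0.680 -0.702 0.213
  outer loop
   vertex 1.2 1.7 3.3
   vertex 0.6 1.4 0.4
   vertex 1.9 0.9 2.9
  endloop
 endfacet
 facet normal -0.904 0.403 0.145
  outer loop
   vertex 1.2 1.7 3.3
   vertex 2.1 3.9 2.8
   vertex 0.6 1.4 0.4
  endloop
 endfacet
 facet normal 0.679 -0.710 -0.185
  outer loop
   vertex 4.7 3.5 3.2
   vertex 4.3 2.7 4.8
   vertex 1.9 0.9 2.9
  endloop
 endfacet
 facet normal 0.932 -0.331 -0.150
  outer loop
   vertex 4.7 3.5 3.2
   vertex 4.5 4.3 0.2
   vertex 4.7 4.0 2.1
  endloop
 endfacet
 facet normal 0.076 0.908 0.413
  outer loop
   vertex 4.7 3.5 3.2
   vertex 4.7 4.0 2.1
   vertex 2.1 3.9 2.8
  endloop
 endfacet
 facet normal 0.066 0.886 0.459
  outer loop
   vertex 4.7 3.5 3.2
   vertex 2.1 3.9 2.8
   vertex 4.3 2.7 4.8
  endloop
 endfacet
 facet normal -0.201 0.727 0.657
  outer loop
   vertex 2.3 2.6 4.3
   vertex 4.3 2.7 4.8
   vertex 2.1 3.9 2.8
  endloop
 endfacet
 facet normal -0.774 0.424 0.470
  outer loop
   vertex 2.3 2.6 4.3
   vertex 2.1 3.9 2.8
   vertex 1.2 1.7 3.3
  endloop
 endfacet
 facet normal -0.165 -0.604 0.780
  outer loop
   vertex 2.3 2.6 4.3
   vertex 1.9 0.9 2.9
   vertex 4.3 2.7 4.8
  endloop
 endfacet
 facet normal -0.227 -0.587 0.777
  outer loop
   vertex 2.3 2.6 4.3
   vertex 1.2 1.7 3.3
   vertex 1.9 0.9 2.9
  endloop
 endfacet
 facet normal 0.669 -0.703 -0.241
  outer loop
   vertex 3.5 2.8 1.8
   vertex 1.9 0.9 2.9
   vertex 4.5 4.3 0.2
  endloop
 endfacet
 facet normal 0.675 -0.701 -0.228
  outer loop
   vertex 3.5 2.8 1.8
   vertex 4.7 3.5 3.2
   vertex 1.9 0.9 2.9
  endloop
 endfacet
 facet normal 0.677 -0.698 -0.231
  outer loop
   vertex 3.5 2.8 1.8
   vertex 4.5 4.3 0.2
   vertex 4.7 3.5 3.2
  endloop
 endfacet
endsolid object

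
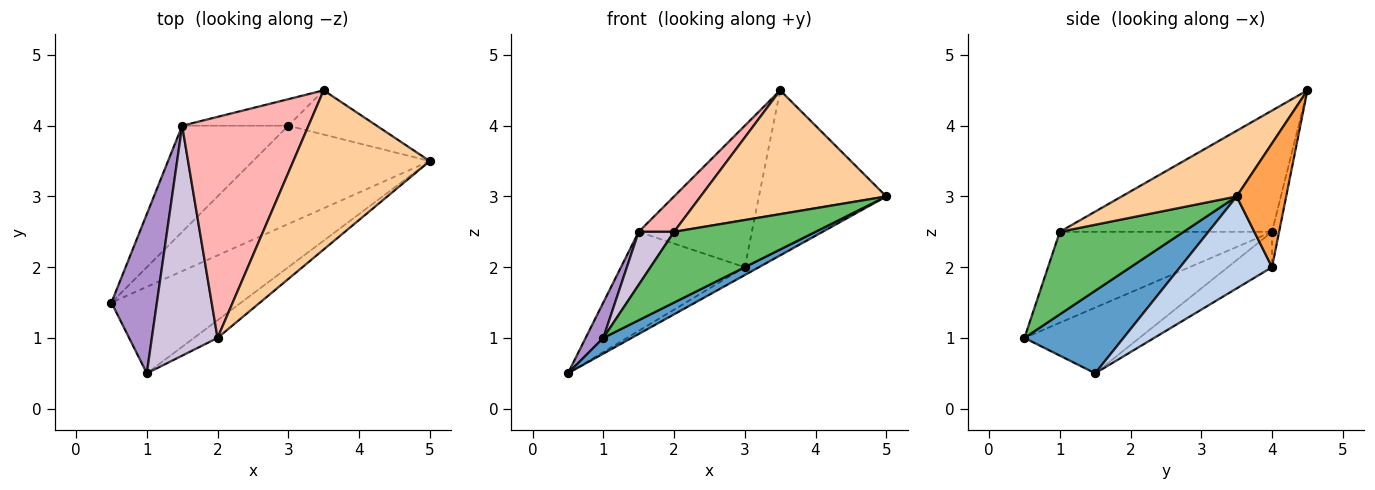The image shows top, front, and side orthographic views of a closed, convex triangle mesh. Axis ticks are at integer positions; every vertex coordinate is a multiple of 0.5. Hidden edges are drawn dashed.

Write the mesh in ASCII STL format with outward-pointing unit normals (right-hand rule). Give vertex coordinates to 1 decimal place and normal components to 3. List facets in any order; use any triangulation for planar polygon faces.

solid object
 facet normal 0.531 -0.152 -0.834
  outer loop
   vertex 1.0 0.5 1.0
   vertex 0.5 1.5 0.5
   vertex 5.0 3.5 3.0
  endloop
 endfacet
 facet normal 0.460 0.071 -0.885
  outer loop
   vertex 3.0 4.0 2.0
   vertex 5.0 3.5 3.0
   vertex 0.5 1.5 0.5
  endloop
 endfacet
 facet normal 0.351 0.902 -0.251
  outer loop
   vertex 3.0 4.0 2.0
   vertex 3.5 4.5 4.5
   vertex 5.0 3.5 3.0
  endloop
 endfacet
 facet normal 0.355 -0.574 0.738
  outer loop
   vertex 2.0 1.0 2.5
   vertex 5.0 3.5 3.0
   vertex 3.5 4.5 4.5
  endloop
 endfacet
 facet normal 0.647 -0.740 -0.185
  outer loop
   vertex 2.0 1.0 2.5
   vertex 1.0 0.5 1.0
   vertex 5.0 3.5 3.0
  endloop
 endfacet
 facet normal -0.237 0.663 -0.710
  outer loop
   vertex 1.5 4.0 2.5
   vertex 3.0 4.0 2.0
   vertex 0.5 1.5 0.5
  endloop
 endfacet
 facet normal -0.061 0.981 -0.184
  outer loop
   vertex 1.5 4.0 2.5
   vertex 3.5 4.5 4.5
   vertex 3.0 4.0 2.0
  endloop
 endfacet
 facet normal -0.688 -0.115 0.717
  outer loop
   vertex 1.5 4.0 2.5
   vertex 2.0 1.0 2.5
   vertex 3.5 4.5 4.5
  endloop
 endfacet
 facet normal -0.816 -0.125 0.565
  outer loop
   vertex 1.5 4.0 2.5
   vertex 0.5 1.5 0.5
   vertex 1.0 0.5 1.0
  endloop
 endfacet
 facet normal -0.803 -0.134 0.580
  outer loop
   vertex 1.5 4.0 2.5
   vertex 1.0 0.5 1.0
   vertex 2.0 1.0 2.5
  endloop
 endfacet
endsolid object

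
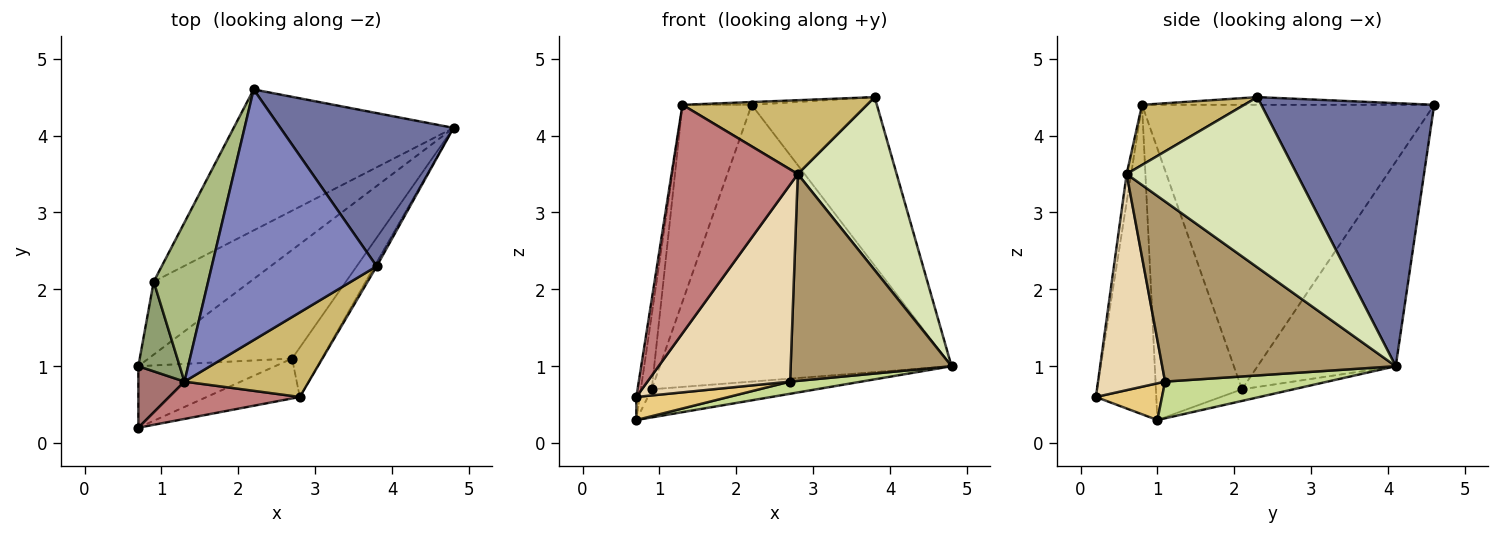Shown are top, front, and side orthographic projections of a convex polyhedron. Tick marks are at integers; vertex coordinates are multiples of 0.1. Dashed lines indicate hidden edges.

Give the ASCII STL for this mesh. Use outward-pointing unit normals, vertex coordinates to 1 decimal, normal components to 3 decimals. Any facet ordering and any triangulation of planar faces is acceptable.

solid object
 facet normal 0.715 0.518 0.470
  outer loop
   vertex 3.8 2.3 4.5
   vertex 4.8 4.1 1.0
   vertex 2.2 4.6 4.4
  endloop
 endfacet
 facet normal -0.047 0.011 0.999
  outer loop
   vertex 1.3 0.8 4.4
   vertex 3.8 2.3 4.5
   vertex 2.2 4.6 4.4
  endloop
 endfacet
 facet normal -0.112 0.358 -0.927
  outer loop
   vertex 0.9 2.1 0.7
   vertex 4.8 4.1 1.0
   vertex 0.7 1.0 0.3
  endloop
 endfacet
 facet normal -0.389 0.821 -0.418
  outer loop
   vertex 0.9 2.1 0.7
   vertex 2.2 4.6 4.4
   vertex 4.8 4.1 1.0
  endloop
 endfacet
 facet normal -0.981 0.124 0.150
  outer loop
   vertex 0.9 2.1 0.7
   vertex 0.7 1.0 0.3
   vertex 1.3 0.8 4.4
  endloop
 endfacet
 facet normal -0.957 0.227 0.183
  outer loop
   vertex 0.9 2.1 0.7
   vertex 1.3 0.8 4.4
   vertex 2.2 4.6 4.4
  endloop
 endfacet
 facet normal 0.246 -0.108 -0.963
  outer loop
   vertex 2.7 1.1 0.8
   vertex 0.7 1.0 0.3
   vertex 4.8 4.1 1.0
  endloop
 endfacet
 facet normal 0.865 -0.502 -0.011
  outer loop
   vertex 2.8 0.6 3.5
   vertex 4.8 4.1 1.0
   vertex 3.8 2.3 4.5
  endloop
 endfacet
 facet normal 0.816 -0.562 -0.134
  outer loop
   vertex 2.8 0.6 3.5
   vertex 2.7 1.1 0.8
   vertex 4.8 4.1 1.0
  endloop
 endfacet
 facet normal 0.342 -0.618 0.708
  outer loop
   vertex 2.8 0.6 3.5
   vertex 3.8 2.3 4.5
   vertex 1.3 0.8 4.4
  endloop
 endfacet
 facet normal 0.244 -0.341 -0.908
  outer loop
   vertex 0.7 0.2 0.6
   vertex 0.7 1.0 0.3
   vertex 2.7 1.1 0.8
  endloop
 endfacet
 facet normal 0.419 -0.890 -0.180
  outer loop
   vertex 0.7 0.2 0.6
   vertex 2.7 1.1 0.8
   vertex 2.8 0.6 3.5
  endloop
 endfacet
 facet normal -0.988 0.055 0.147
  outer loop
   vertex 0.7 0.2 0.6
   vertex 1.3 0.8 4.4
   vertex 0.7 1.0 0.3
  endloop
 endfacet
 facet normal -0.035 -0.986 0.161
  outer loop
   vertex 0.7 0.2 0.6
   vertex 2.8 0.6 3.5
   vertex 1.3 0.8 4.4
  endloop
 endfacet
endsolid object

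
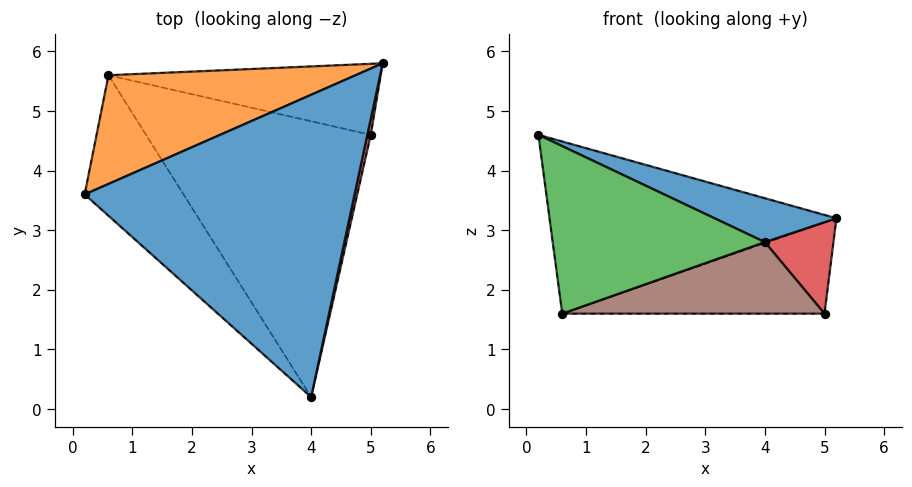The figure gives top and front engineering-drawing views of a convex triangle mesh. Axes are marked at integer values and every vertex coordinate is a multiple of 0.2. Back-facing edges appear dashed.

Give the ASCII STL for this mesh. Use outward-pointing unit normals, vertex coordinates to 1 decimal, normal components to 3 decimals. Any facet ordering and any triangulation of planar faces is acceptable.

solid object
 facet normal 0.322 -0.136 0.937
  outer loop
   vertex 4.0 0.2 2.8
   vertex 5.2 5.8 3.2
   vertex 0.2 3.6 4.6
  endloop
 endfacet
 facet normal -0.217 0.825 0.521
  outer loop
   vertex 0.6 5.6 1.6
   vertex 0.2 3.6 4.6
   vertex 5.2 5.8 3.2
  endloop
 endfacet
 facet normal -0.704 -0.544 -0.457
  outer loop
   vertex 0.6 5.6 1.6
   vertex 4.0 0.2 2.8
   vertex 0.2 3.6 4.6
  endloop
 endfacet
 facet normal 0.977 -0.212 0.037
  outer loop
   vertex 5.0 4.6 1.6
   vertex 5.2 5.8 3.2
   vertex 4.0 0.2 2.8
  endloop
 endfacet
 facet normal 0.177 0.777 -0.605
  outer loop
   vertex 5.0 4.6 1.6
   vertex 0.6 5.6 1.6
   vertex 5.2 5.8 3.2
  endloop
 endfacet
 facet normal -0.057 -0.251 -0.966
  outer loop
   vertex 5.0 4.6 1.6
   vertex 4.0 0.2 2.8
   vertex 0.6 5.6 1.6
  endloop
 endfacet
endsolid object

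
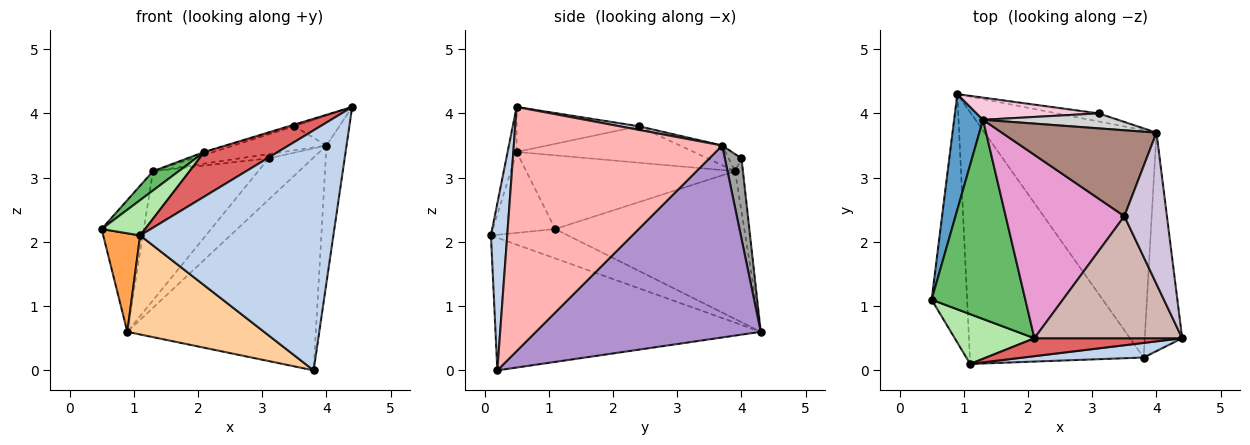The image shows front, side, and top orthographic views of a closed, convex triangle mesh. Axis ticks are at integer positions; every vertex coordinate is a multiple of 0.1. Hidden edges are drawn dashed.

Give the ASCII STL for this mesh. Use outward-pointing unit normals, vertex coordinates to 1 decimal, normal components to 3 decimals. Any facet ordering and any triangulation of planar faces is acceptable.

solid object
 facet normal -0.959 0.214 0.188
  outer loop
   vertex 1.3 3.9 3.1
   vertex 0.9 4.3 0.6
   vertex 0.5 1.1 2.2
  endloop
 endfacet
 facet normal 0.084 -0.995 0.061
  outer loop
   vertex 1.1 0.1 2.1
   vertex 3.8 0.2 0.0
   vertex 4.4 0.5 4.1
  endloop
 endfacet
 facet normal -0.610 -0.292 -0.737
  outer loop
   vertex 1.1 0.1 2.1
   vertex 0.5 1.1 2.2
   vertex 0.9 4.3 0.6
  endloop
 endfacet
 facet normal -0.579 -0.299 -0.759
  outer loop
   vertex 1.1 0.1 2.1
   vertex 0.9 4.3 0.6
   vertex 3.8 0.2 0.0
  endloop
 endfacet
 facet normal -0.616 -0.076 0.784
  outer loop
   vertex 2.1 0.5 3.4
   vertex 1.3 3.9 3.1
   vertex 0.5 1.1 2.2
  endloop
 endfacet
 facet normal -0.638 -0.446 0.628
  outer loop
   vertex 2.1 0.5 3.4
   vertex 0.5 1.1 2.2
   vertex 1.1 0.1 2.1
  endloop
 endfacet
 facet normal -0.113 -0.922 0.370
  outer loop
   vertex 2.1 0.5 3.4
   vertex 1.1 0.1 2.1
   vertex 4.4 0.5 4.1
  endloop
 endfacet
 facet normal 0.984 0.095 -0.151
  outer loop
   vertex 4.0 3.7 3.5
   vertex 4.4 0.5 4.1
   vertex 3.8 0.2 0.0
  endloop
 endfacet
 facet normal 0.632 0.530 -0.566
  outer loop
   vertex 4.0 3.7 3.5
   vertex 3.8 0.2 0.0
   vertex 0.9 4.3 0.6
  endloop
 endfacet
 facet normal 0.083 0.194 0.978
  outer loop
   vertex 3.5 2.4 3.8
   vertex 4.4 0.5 4.1
   vertex 4.0 3.7 3.5
  endloop
 endfacet
 facet normal -0.122 0.267 0.956
  outer loop
   vertex 3.5 2.4 3.8
   vertex 4.0 3.7 3.5
   vertex 1.3 3.9 3.1
  endloop
 endfacet
 facet normal -0.291 0.013 0.957
  outer loop
   vertex 3.5 2.4 3.8
   vertex 2.1 0.5 3.4
   vertex 4.4 0.5 4.1
  endloop
 endfacet
 facet normal -0.294 0.015 0.956
  outer loop
   vertex 3.5 2.4 3.8
   vertex 1.3 3.9 3.1
   vertex 2.1 0.5 3.4
  endloop
 endfacet
 facet normal -0.073 0.983 0.169
  outer loop
   vertex 3.1 4.0 3.3
   vertex 0.9 4.3 0.6
   vertex 1.3 3.9 3.1
  endloop
 endfacet
 facet normal 0.347 0.920 -0.180
  outer loop
   vertex 3.1 4.0 3.3
   vertex 4.0 3.7 3.5
   vertex 0.9 4.3 0.6
  endloop
 endfacet
 facet normal -0.121 0.273 0.954
  outer loop
   vertex 3.1 4.0 3.3
   vertex 1.3 3.9 3.1
   vertex 4.0 3.7 3.5
  endloop
 endfacet
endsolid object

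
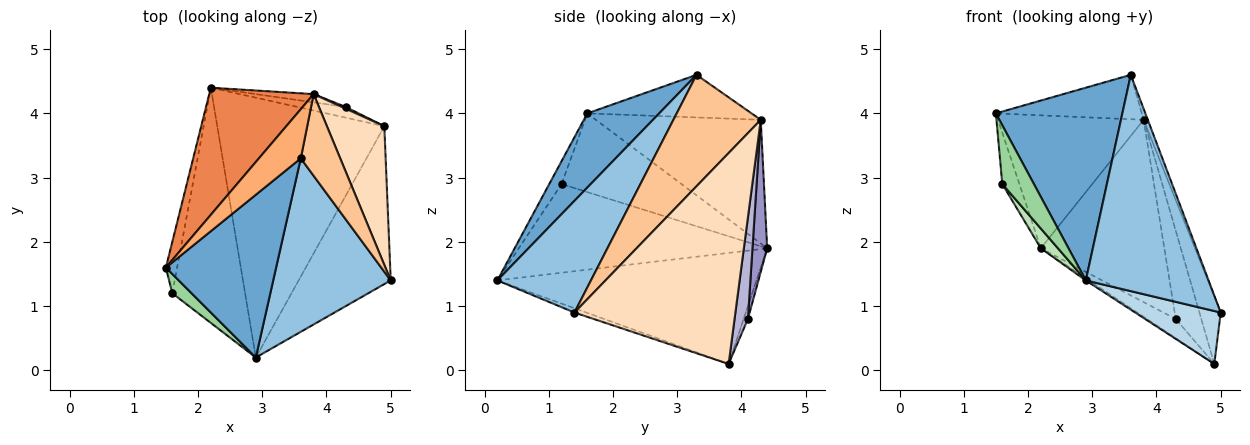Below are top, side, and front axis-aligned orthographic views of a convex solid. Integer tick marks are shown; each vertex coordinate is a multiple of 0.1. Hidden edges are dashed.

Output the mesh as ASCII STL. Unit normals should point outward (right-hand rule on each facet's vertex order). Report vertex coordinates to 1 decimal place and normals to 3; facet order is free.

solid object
 facet normal 0.398 -0.701 0.592
  outer loop
   vertex 2.9 0.2 1.4
   vertex 3.6 3.3 4.6
   vertex 1.5 1.6 4.0
  endloop
 endfacet
 facet normal 0.511 -0.670 0.538
  outer loop
   vertex 2.9 0.2 1.4
   vertex 5.0 1.4 0.9
   vertex 3.6 3.3 4.6
  endloop
 endfacet
 facet normal -0.044 -0.318 -0.947
  outer loop
   vertex 2.9 0.2 1.4
   vertex 4.9 3.8 0.1
   vertex 5.0 1.4 0.9
  endloop
 endfacet
 facet normal -0.554 0.007 -0.833
  outer loop
   vertex 2.9 0.2 1.4
   vertex 2.2 4.4 1.9
   vertex 4.9 3.8 0.1
  endloop
 endfacet
 facet normal -0.633 0.559 0.535
  outer loop
   vertex 3.8 4.3 3.9
   vertex 2.2 4.4 1.9
   vertex 1.5 1.6 4.0
  endloop
 endfacet
 facet normal -0.602 0.535 0.592
  outer loop
   vertex 3.8 4.3 3.9
   vertex 1.5 1.6 4.0
   vertex 3.6 3.3 4.6
  endloop
 endfacet
 facet normal 0.942 0.045 0.333
  outer loop
   vertex 3.8 4.3 3.9
   vertex 3.6 3.3 4.6
   vertex 5.0 1.4 0.9
  endloop
 endfacet
 facet normal 0.957 0.127 0.260
  outer loop
   vertex 3.8 4.3 3.9
   vertex 5.0 1.4 0.9
   vertex 4.9 3.8 0.1
  endloop
 endfacet
 facet normal -0.980 0.140 -0.140
  outer loop
   vertex 1.6 1.2 2.9
   vertex 1.5 1.6 4.0
   vertex 2.2 4.4 1.9
  endloop
 endfacet
 facet normal -0.348 -0.891 0.292
  outer loop
   vertex 1.6 1.2 2.9
   vertex 2.9 0.2 1.4
   vertex 1.5 1.6 4.0
  endloop
 endfacet
 facet normal -0.772 -0.053 -0.633
  outer loop
   vertex 1.6 1.2 2.9
   vertex 2.2 4.4 1.9
   vertex 2.9 0.2 1.4
  endloop
 endfacet
 facet normal -0.128 0.867 -0.482
  outer loop
   vertex 4.3 4.1 0.8
   vertex 4.9 3.8 0.1
   vertex 2.2 4.4 1.9
  endloop
 endfacet
 facet normal 0.118 0.992 -0.045
  outer loop
   vertex 4.3 4.1 0.8
   vertex 2.2 4.4 1.9
   vertex 3.8 4.3 3.9
  endloop
 endfacet
 facet normal 0.463 0.886 0.018
  outer loop
   vertex 4.3 4.1 0.8
   vertex 3.8 4.3 3.9
   vertex 4.9 3.8 0.1
  endloop
 endfacet
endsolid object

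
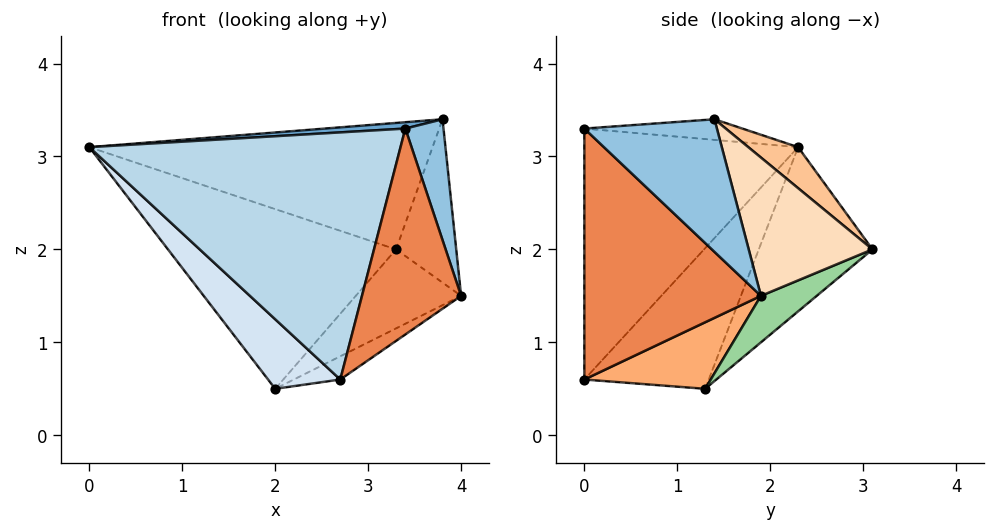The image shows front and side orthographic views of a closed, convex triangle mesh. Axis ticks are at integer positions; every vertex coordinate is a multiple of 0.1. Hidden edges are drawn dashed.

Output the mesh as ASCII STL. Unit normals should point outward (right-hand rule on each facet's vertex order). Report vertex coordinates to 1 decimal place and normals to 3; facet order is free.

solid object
 facet normal -0.089 -0.046 0.995
  outer loop
   vertex 3.8 1.4 3.4
   vertex 0.0 2.3 3.1
   vertex 3.4 0.0 3.3
  endloop
 endfacet
 facet normal 0.961 -0.276 0.028
  outer loop
   vertex 3.8 1.4 3.4
   vertex 3.4 0.0 3.3
   vertex 4.0 1.9 1.5
  endloop
 endfacet
 facet normal -0.560 -0.816 0.145
  outer loop
   vertex 2.7 0.0 0.6
   vertex 3.4 0.0 3.3
   vertex 0.0 2.3 3.1
  endloop
 endfacet
 facet normal -0.782 -0.454 -0.427
  outer loop
   vertex 2.7 0.0 0.6
   vertex 0.0 2.3 3.1
   vertex 2.0 1.3 0.5
  endloop
 endfacet
 facet normal 0.851 -0.477 -0.221
  outer loop
   vertex 2.7 0.0 0.6
   vertex 4.0 1.9 1.5
   vertex 3.4 0.0 3.3
  endloop
 endfacet
 facet normal 0.406 0.149 -0.902
  outer loop
   vertex 2.7 0.0 0.6
   vertex 2.0 1.3 0.5
   vertex 4.0 1.9 1.5
  endloop
 endfacet
 facet normal 0.094 0.649 0.755
  outer loop
   vertex 3.3 3.1 2.0
   vertex 0.0 2.3 3.1
   vertex 3.8 1.4 3.4
  endloop
 endfacet
 facet normal 0.880 0.428 0.205
  outer loop
   vertex 3.3 3.1 2.0
   vertex 3.8 1.4 3.4
   vertex 4.0 1.9 1.5
  endloop
 endfacet
 facet normal -0.368 0.738 -0.566
  outer loop
   vertex 3.3 3.1 2.0
   vertex 2.0 1.3 0.5
   vertex 0.0 2.3 3.1
  endloop
 endfacet
 facet normal 0.264 0.498 -0.826
  outer loop
   vertex 3.3 3.1 2.0
   vertex 4.0 1.9 1.5
   vertex 2.0 1.3 0.5
  endloop
 endfacet
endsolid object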